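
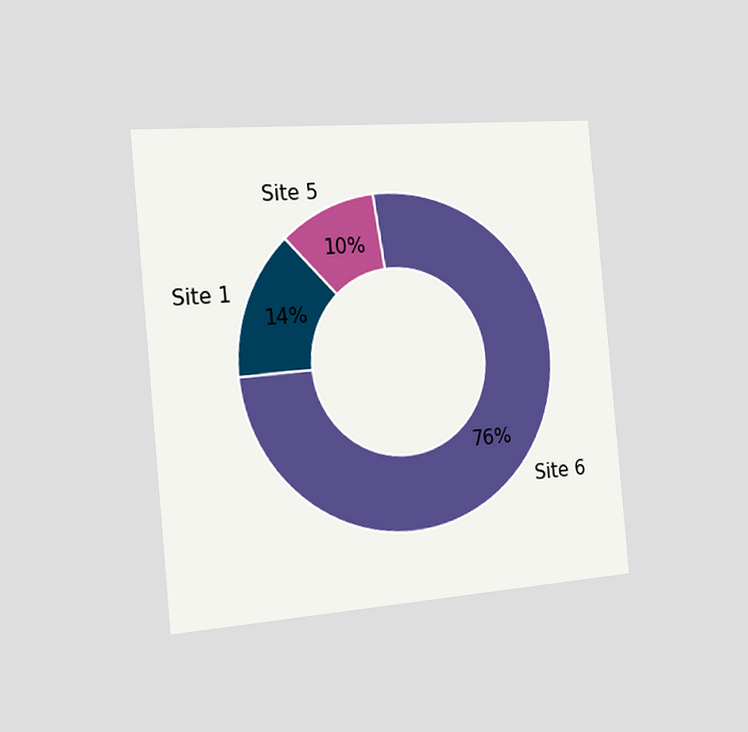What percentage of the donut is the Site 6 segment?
76%

The chart is tilted about 5° counter-clockwise and viewed slightly from the left. The Site 6 segment takes up 76% of the ring.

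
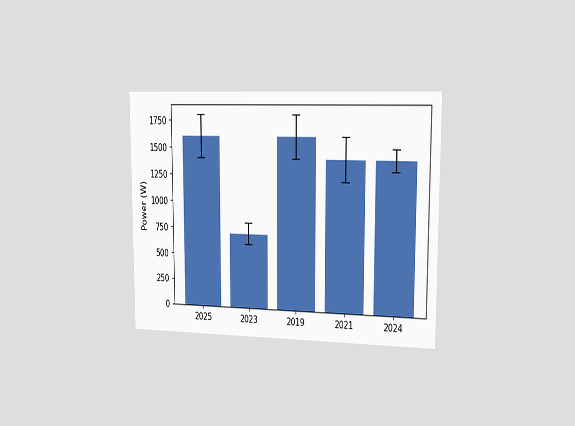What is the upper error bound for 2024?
1500W

The chart is viewed slightly from the right. The 2024 bar's upper whisker reaches 1500W.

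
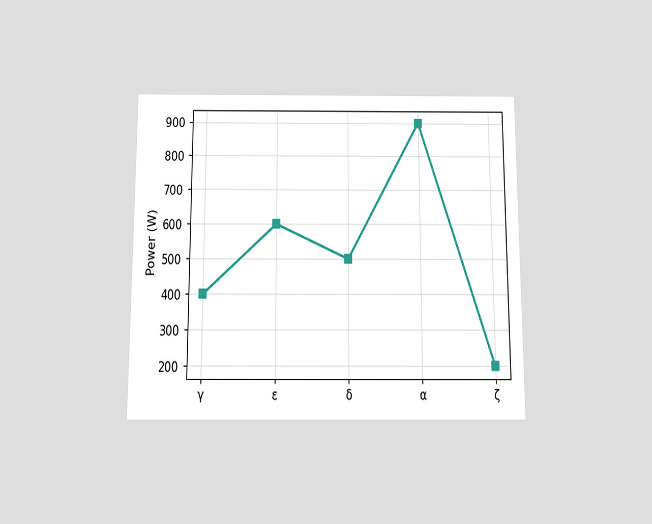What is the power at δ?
The chart is viewed slightly from below. At δ, the line is at 500W.

500W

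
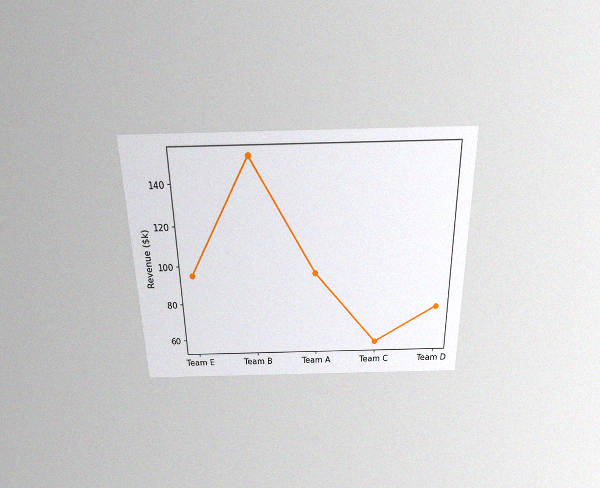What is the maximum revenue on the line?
$152k

The chart is viewed slightly from above, with some photo noise. The highest point is at Team B, and reading across to the y-axis gives $152k.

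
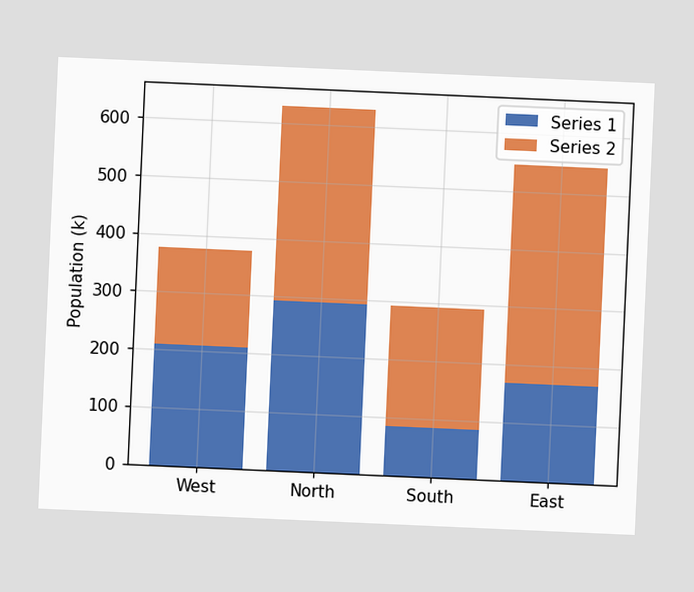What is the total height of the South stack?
The chart is tilted about 3° clockwise. The South stack's top reaches 294k on the y-axis.

294k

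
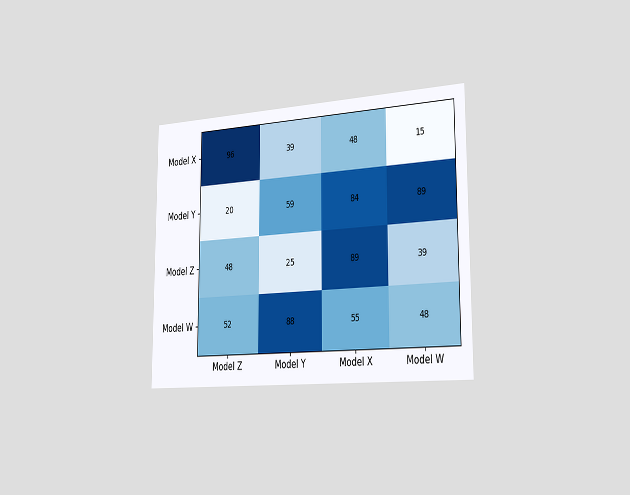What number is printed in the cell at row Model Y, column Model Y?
The chart is viewed slightly from the right. The (Model Y, Model Y) cell reads 59.

59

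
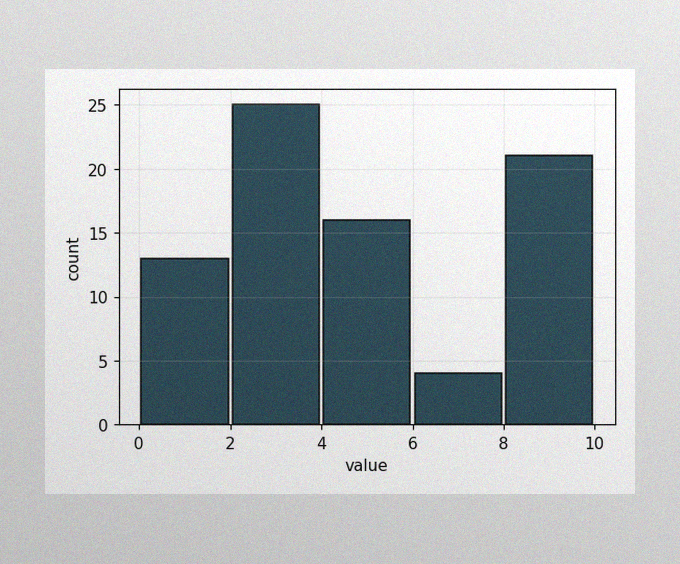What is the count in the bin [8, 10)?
The image has some photo noise and uneven lighting. The [8, 10) bin has height 21.

21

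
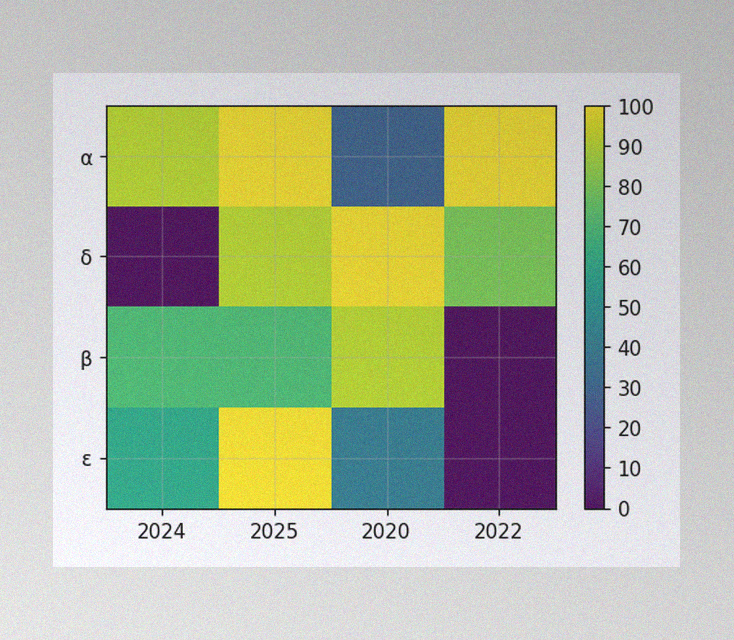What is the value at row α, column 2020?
30

The image has some photo noise and uneven lighting. Matching cell (α, 2020) against the colorbar gives 30.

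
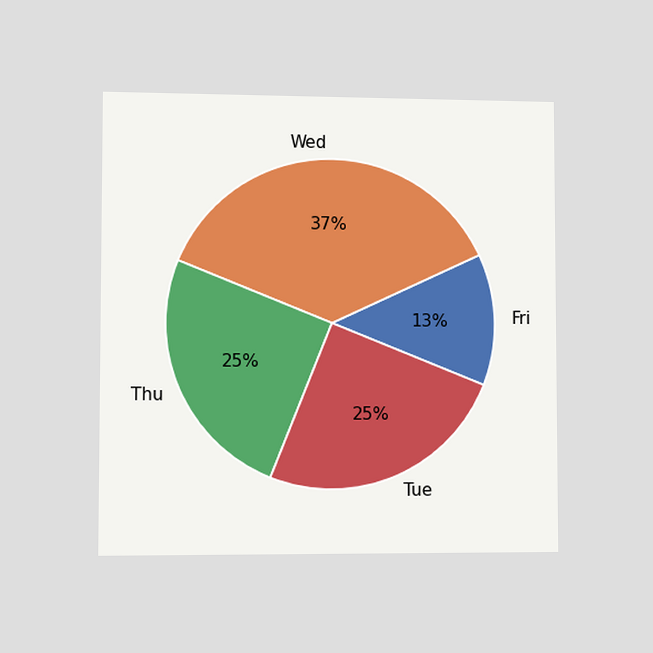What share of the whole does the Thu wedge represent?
The chart is viewed slightly from the left. The Thu slice takes up 25% of the pie.

25%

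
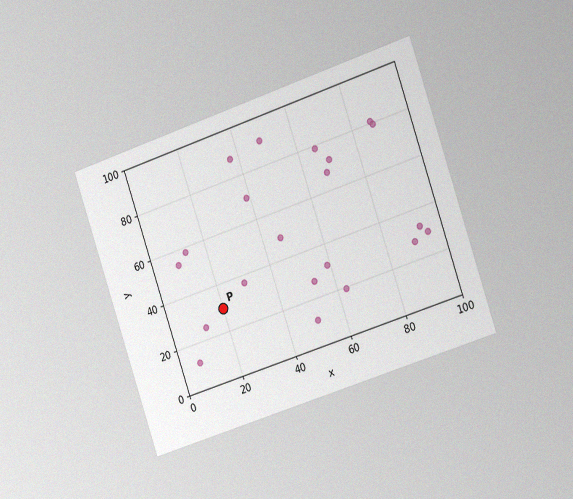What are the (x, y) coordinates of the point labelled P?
(20, 30)

The chart is tilted about 19° counter-clockwise and viewed slightly from the right, with some photo noise. Following the gridlines from P to each axis, P sits at (20, 30).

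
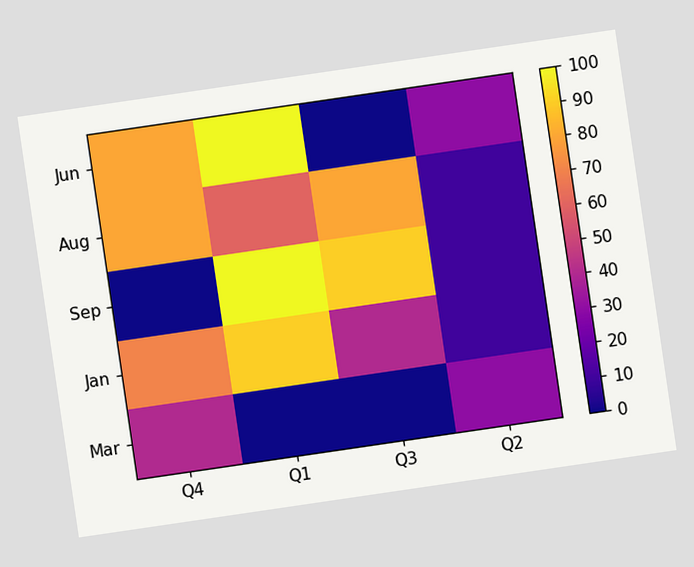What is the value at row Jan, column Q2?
The chart is tilted about 8° counter-clockwise. Matching cell (Jan, Q2) against the colorbar gives 10.

10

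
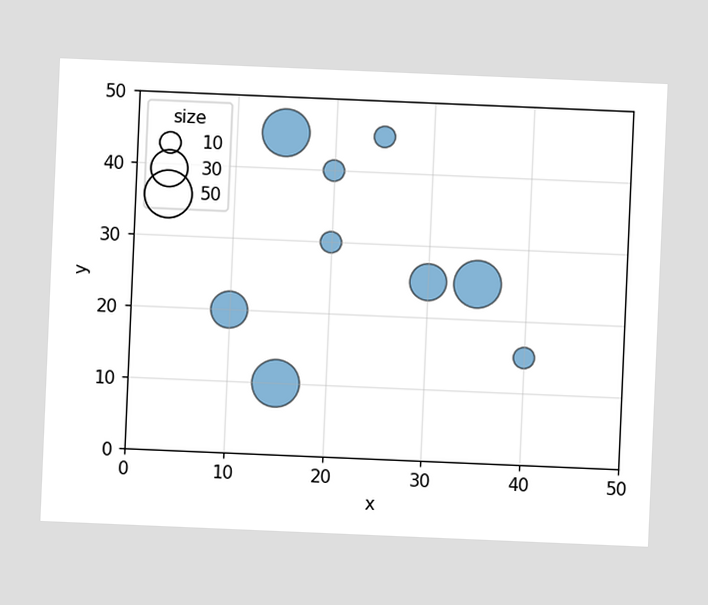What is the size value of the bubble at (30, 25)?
30

The chart is tilted about 2° clockwise. Matching the bubble at (30, 25) against the size legend gives 30.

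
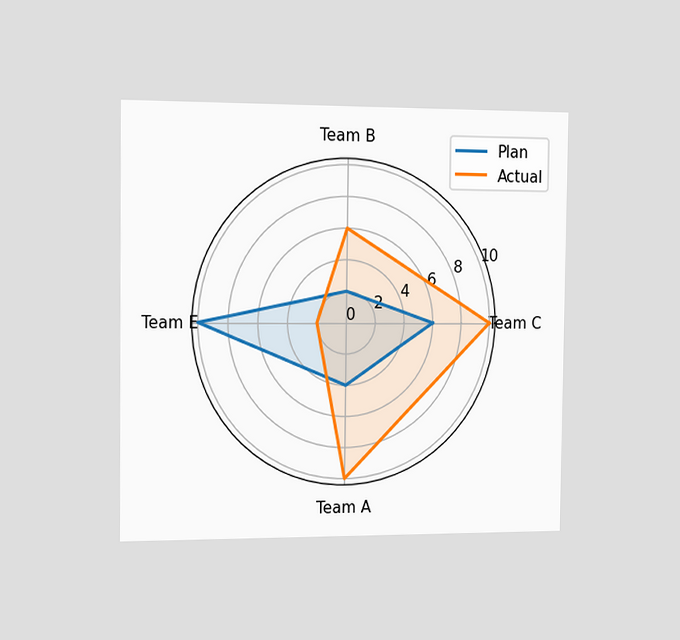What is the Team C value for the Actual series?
The chart is viewed slightly from the left. On the Team C axis, Actual reaches 10.

10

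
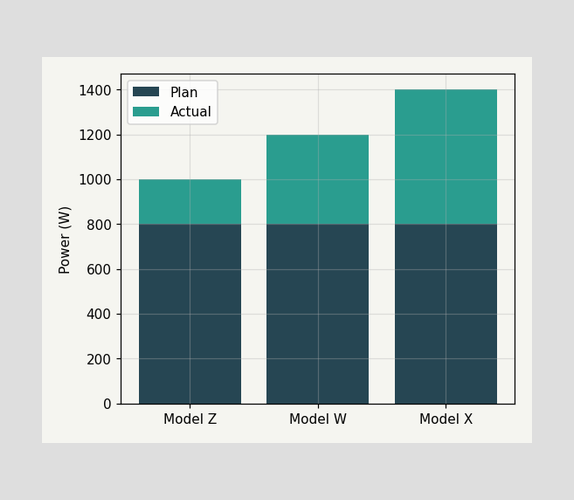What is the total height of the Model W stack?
1200W

The Model W stack's top reaches 1200W on the y-axis.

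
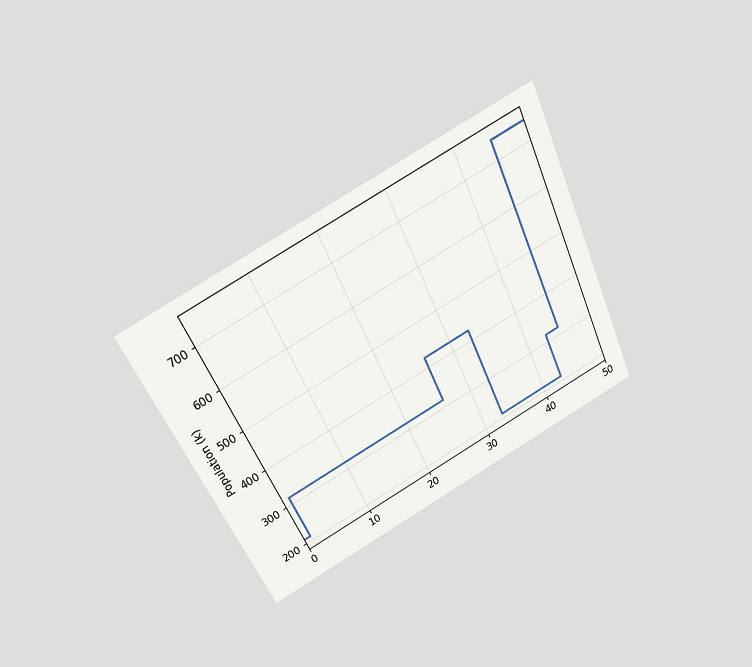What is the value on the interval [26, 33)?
The chart is tilted about 26° counter-clockwise and viewed slightly from above. On [26, 33) the step sits at 424k.

424k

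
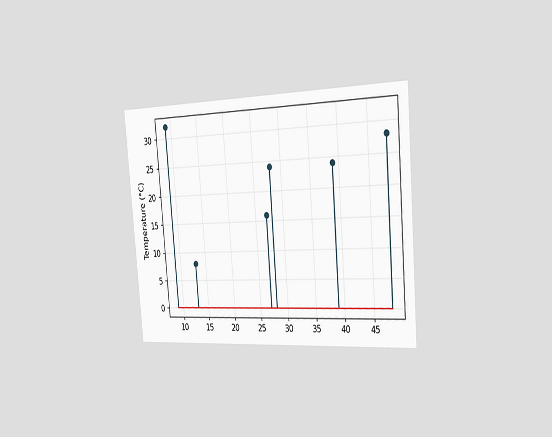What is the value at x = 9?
32°C

The chart is tilted about 5° counter-clockwise and viewed slightly from the right. The stem at x=9 reaches 32°C.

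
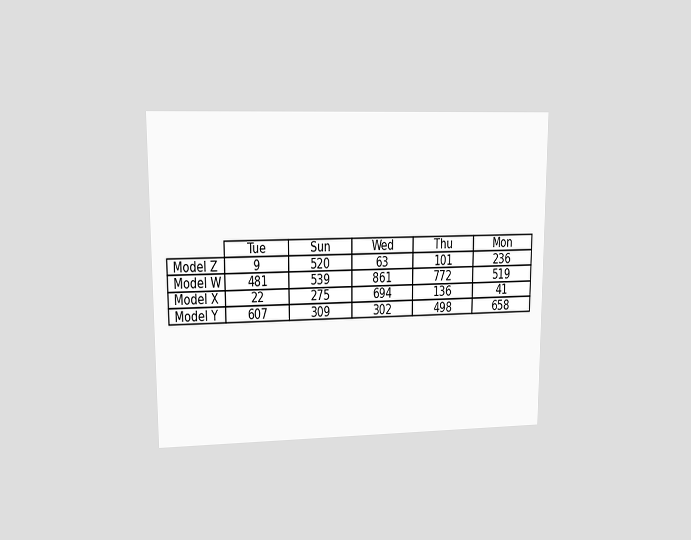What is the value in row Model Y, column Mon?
The chart is viewed at a slight angle. The (Model Y, Mon) cell reads 658.

658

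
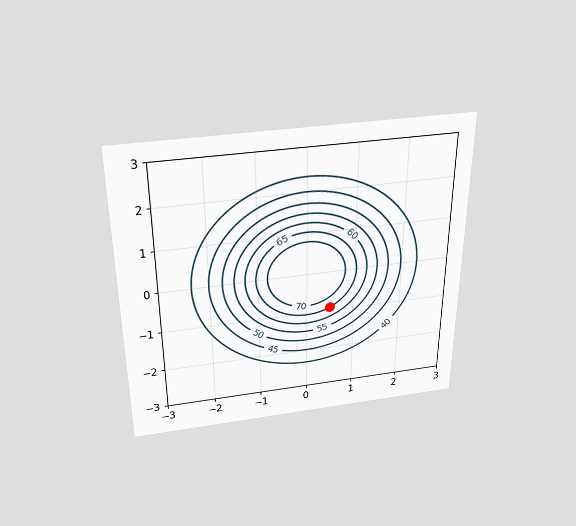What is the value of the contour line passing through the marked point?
The chart is viewed slightly from above. The marked point sits on the contour labelled 65.

65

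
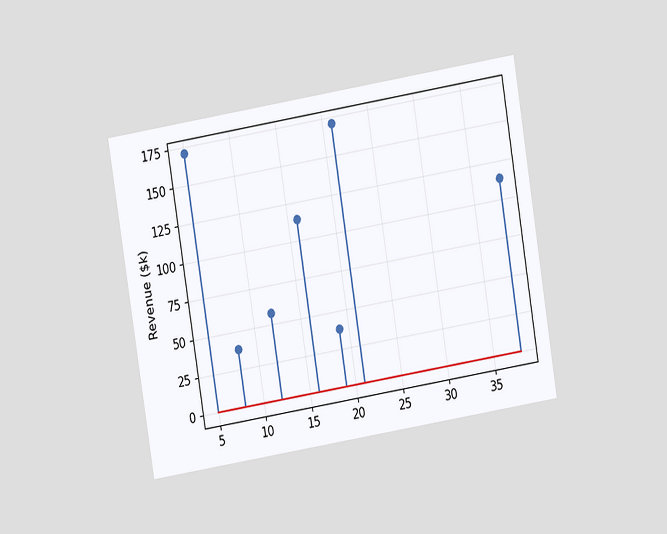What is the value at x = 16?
The chart is tilted about 9° counter-clockwise and viewed at a slight angle. The stem at x=16 reaches $114k.

$114k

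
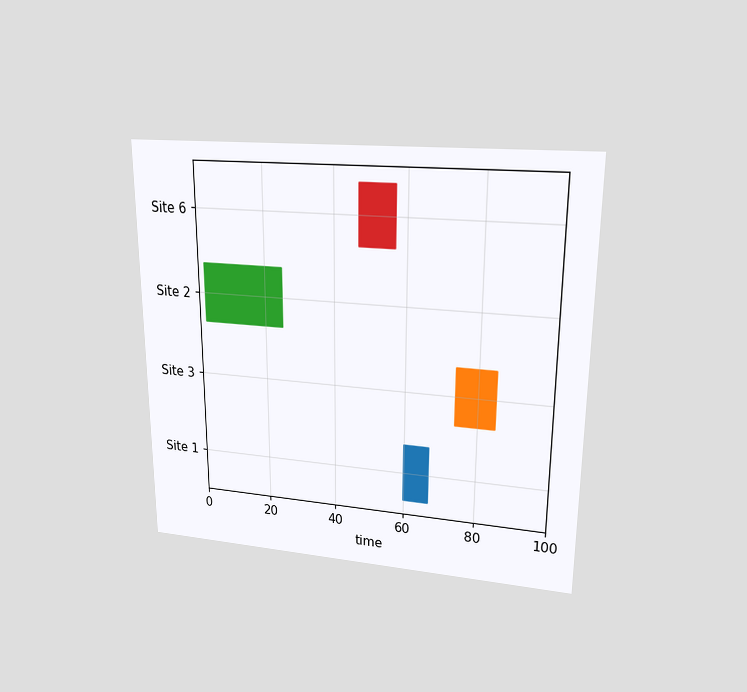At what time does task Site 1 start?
The chart is viewed at a slight angle. The Site 1 bar begins at t=60.

60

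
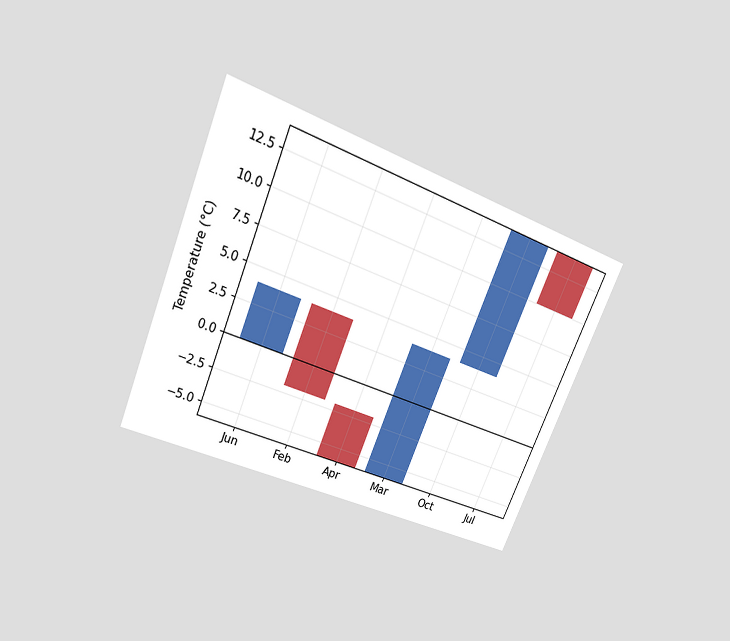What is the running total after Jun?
4°C

The chart is tilted about 23° clockwise and viewed slightly from above. After Jun the running total reaches 4°C.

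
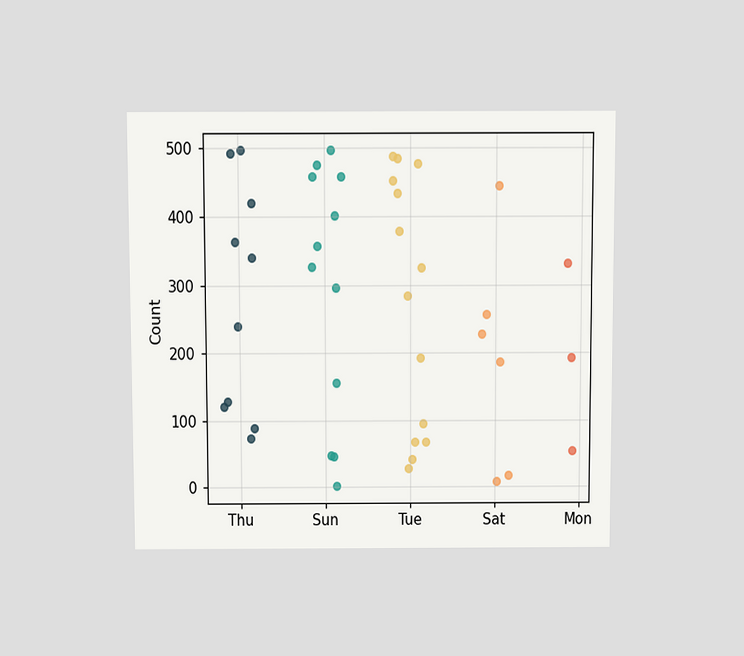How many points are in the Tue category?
The chart is viewed slightly from above. Counting the markers in the Tue column gives 14.

14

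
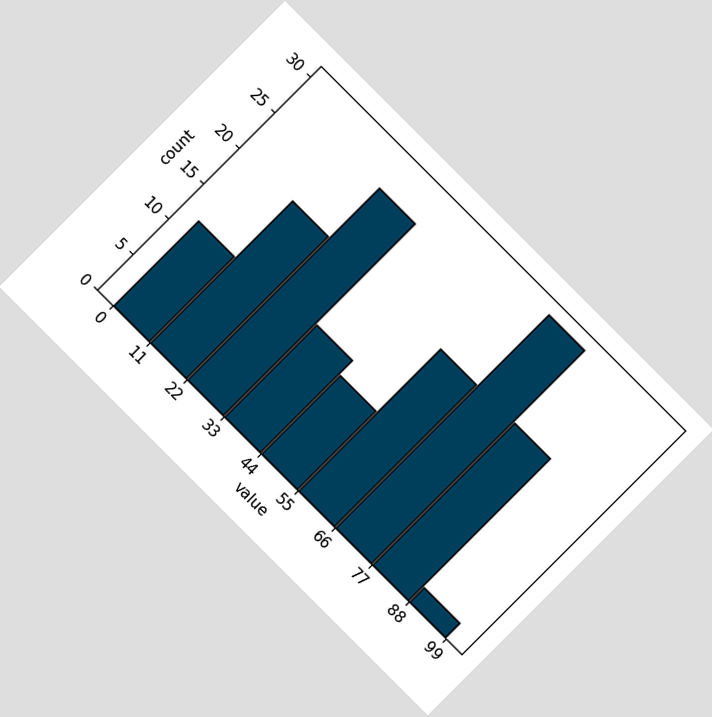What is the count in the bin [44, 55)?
11

The chart is tilted about 45° clockwise. The [44, 55) bin has height 11.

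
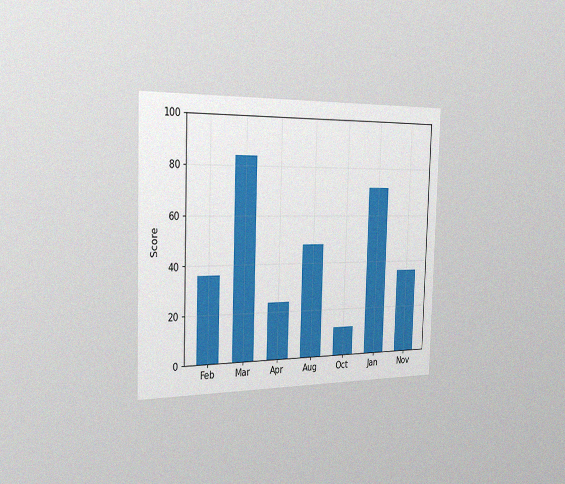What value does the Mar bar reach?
The chart is viewed slightly from the left, with some photo noise. Reading along the chart's y-axis, the Mar bar reaches 84.

84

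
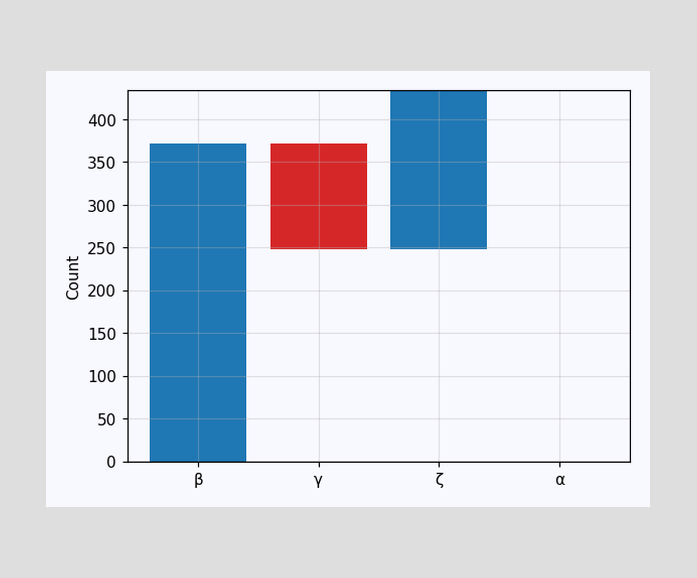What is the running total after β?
After β the running total reaches 372.

372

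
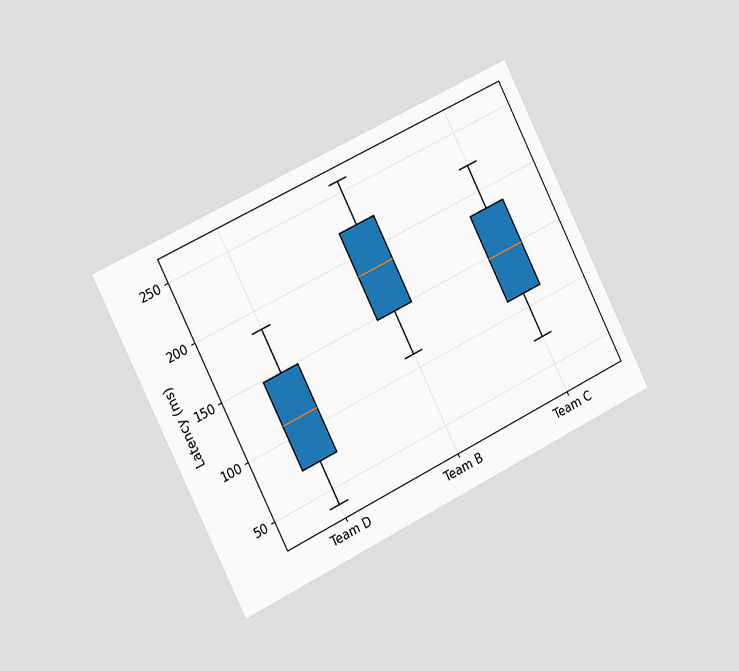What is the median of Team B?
The chart is tilted about 26° counter-clockwise and viewed slightly from the left. The median line in the Team B box sits at 185ms.

185ms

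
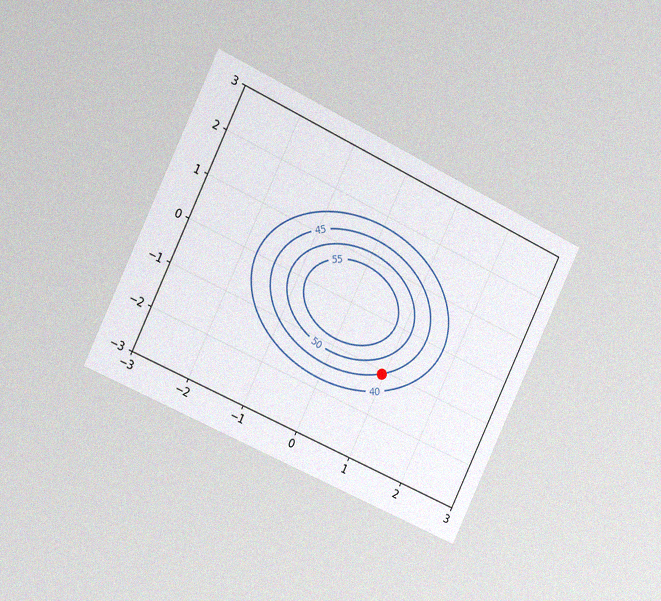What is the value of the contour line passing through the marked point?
The chart is tilted about 26° clockwise and viewed slightly from the left, with some photo noise. The marked point sits on the contour labelled 45.

45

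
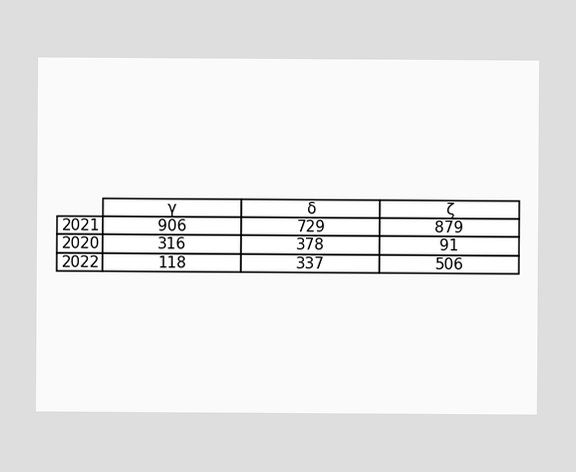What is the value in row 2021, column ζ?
The (2021, ζ) cell reads 879.

879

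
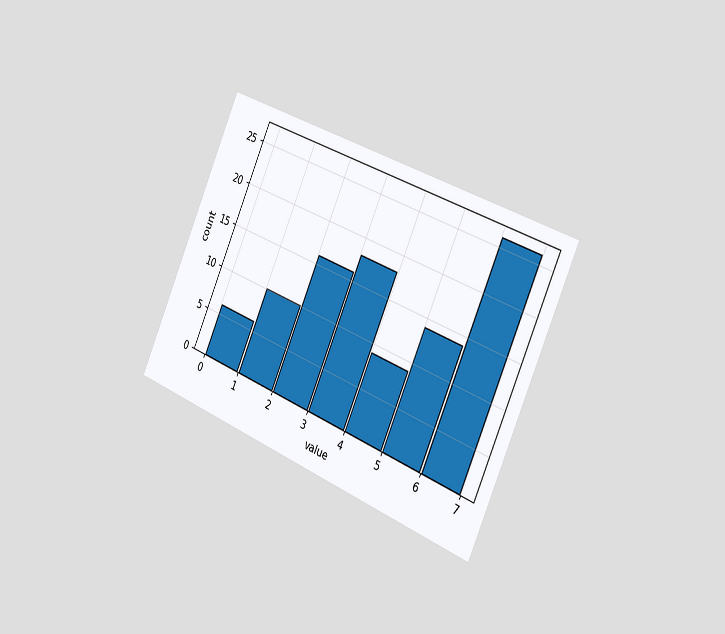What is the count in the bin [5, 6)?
The chart is tilted about 24° clockwise and viewed slightly from the right. The [5, 6) bin has height 14.

14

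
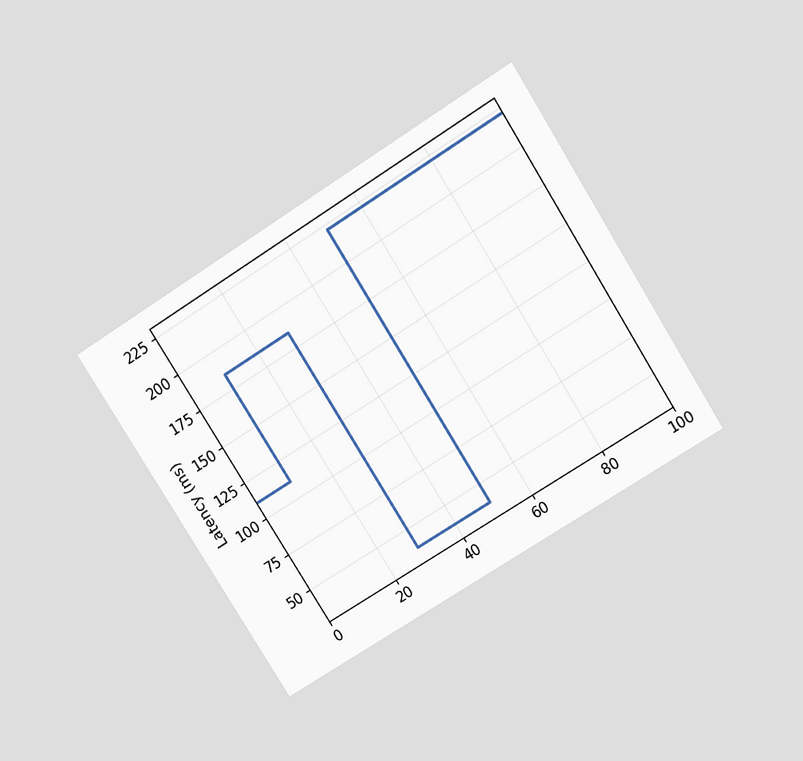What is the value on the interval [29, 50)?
The chart is tilted about 32° counter-clockwise and viewed slightly from above. On [29, 50) the step sits at 37ms.

37ms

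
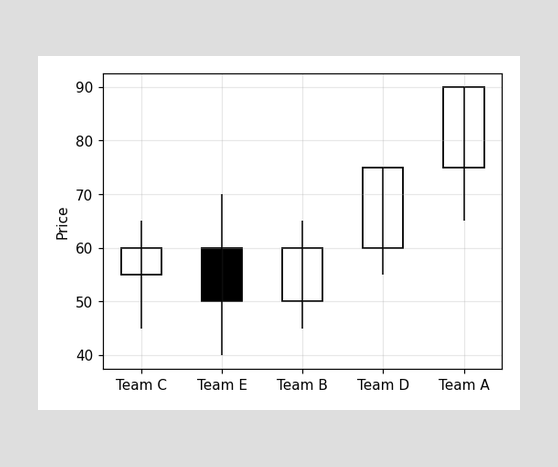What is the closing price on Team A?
90

The Team A candle closes at 90.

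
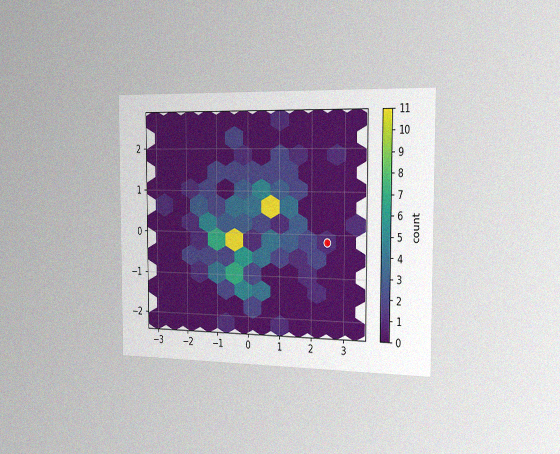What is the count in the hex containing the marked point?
1

The chart is viewed slightly from the right, with some photo noise. The marked hex reads 1 on the colorbar.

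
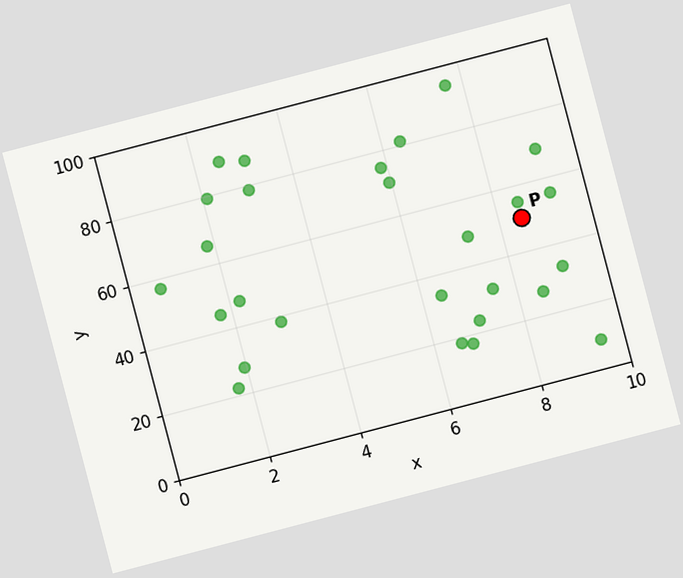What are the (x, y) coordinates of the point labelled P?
(8.5, 50)

The chart is tilted about 15° counter-clockwise. Following the gridlines from P to each axis, P sits at (8.5, 50).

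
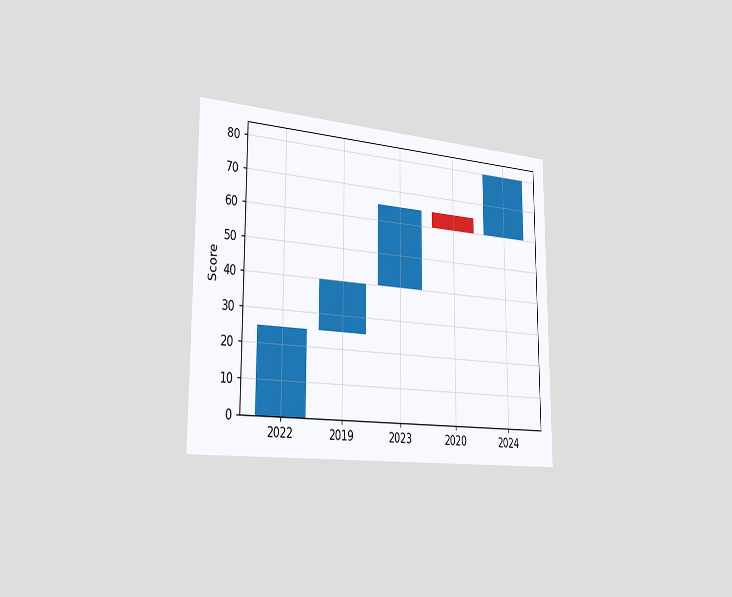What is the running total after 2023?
The chart is viewed slightly from the left. After 2023 the running total reaches 65.

65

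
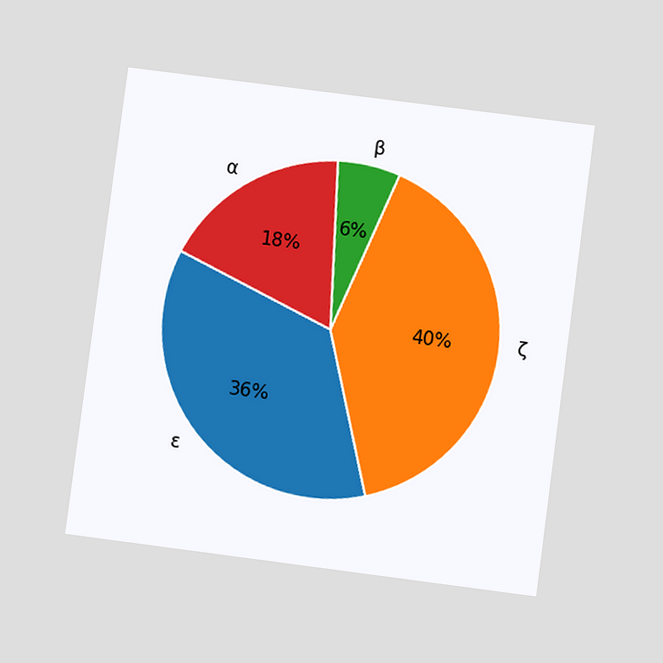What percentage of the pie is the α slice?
18%

The chart is tilted about 7° clockwise and viewed at a slight angle. The α slice takes up 18% of the pie.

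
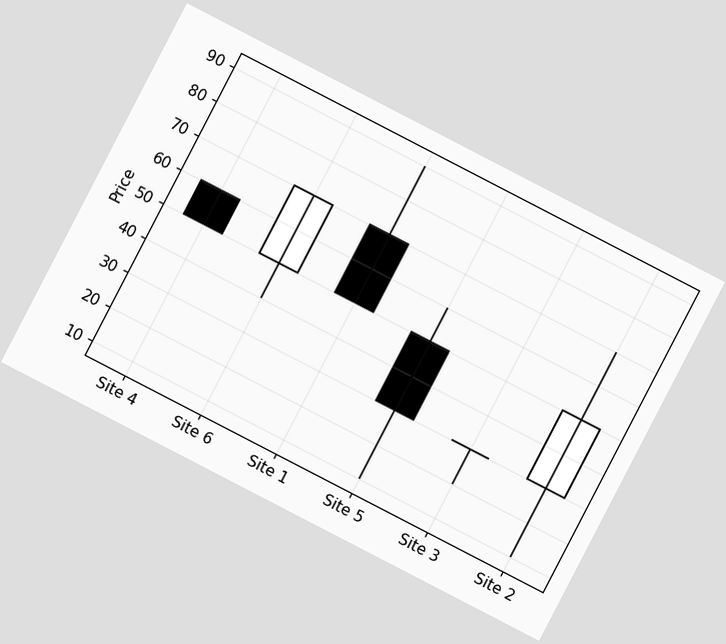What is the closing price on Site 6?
70

The chart is tilted about 27° clockwise. The Site 6 candle closes at 70.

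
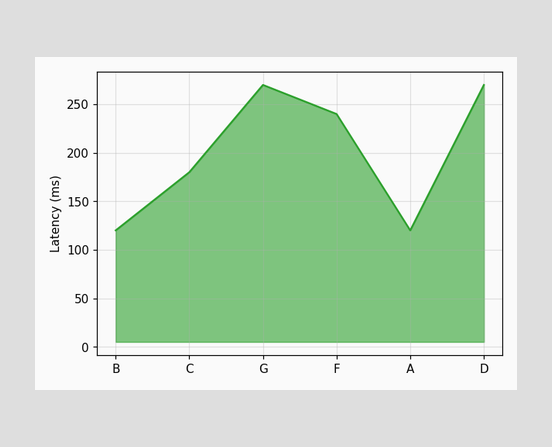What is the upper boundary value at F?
240ms

At F the upper boundary is at 240ms.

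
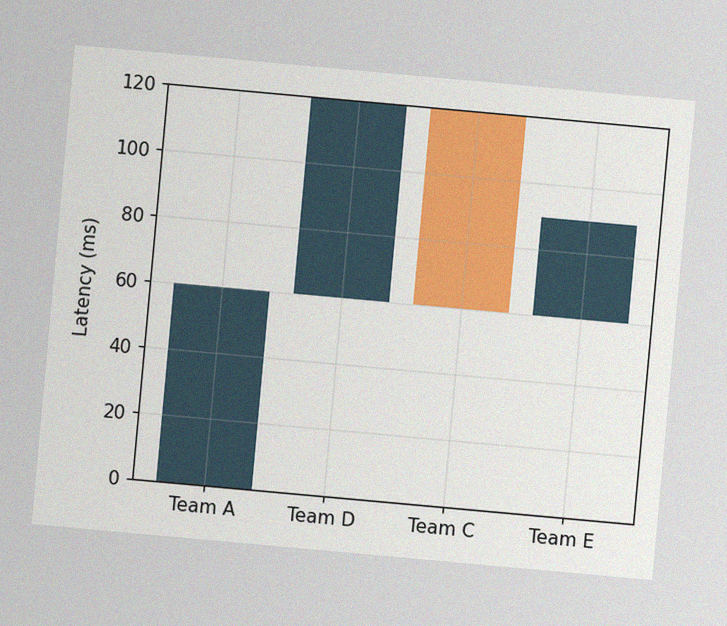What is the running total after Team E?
90ms

The chart is tilted about 5° clockwise, with some photo noise. After Team E the running total reaches 90ms.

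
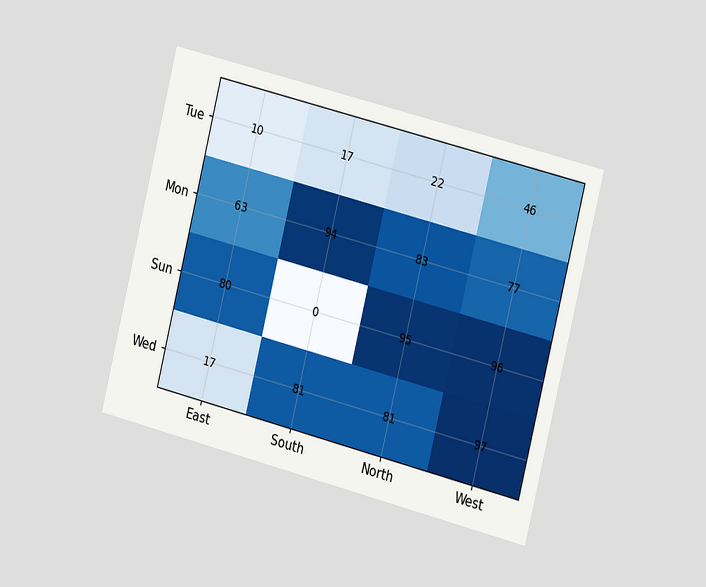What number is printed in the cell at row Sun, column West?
The chart is tilted about 14° clockwise and viewed slightly from the right. The (Sun, West) cell reads 96.

96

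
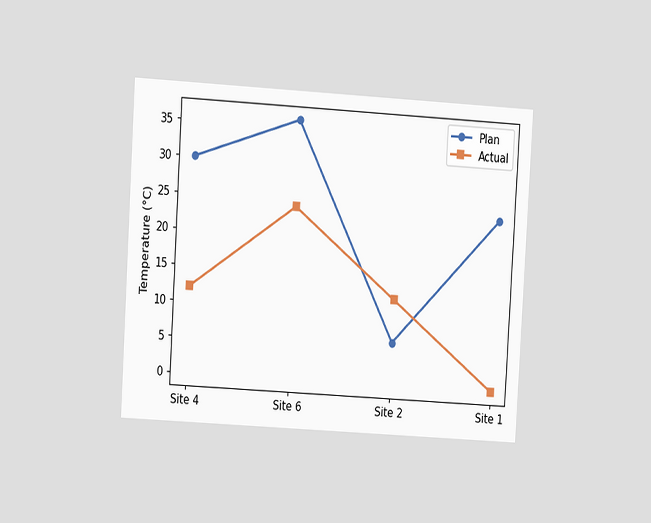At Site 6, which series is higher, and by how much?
Plan, by 12°C

The chart is tilted about 3° clockwise and viewed at a slight angle. At Site 6, Plan sits above the other line by 12°C.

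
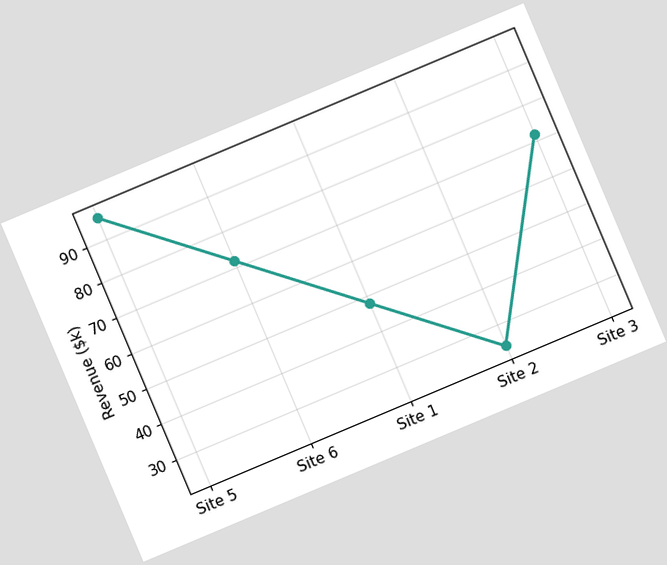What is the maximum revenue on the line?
$96k

The chart is tilted about 23° counter-clockwise. The highest point is at Site 5, and reading across to the y-axis gives $96k.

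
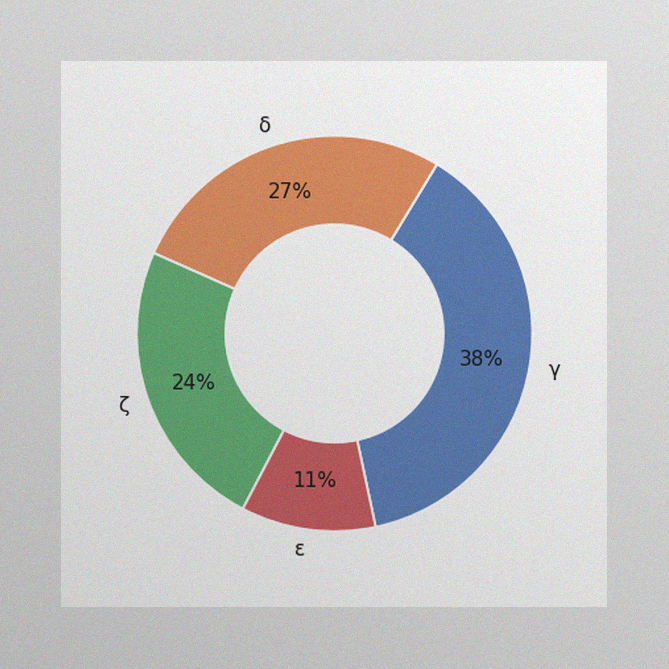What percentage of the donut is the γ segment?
38%

The image has some photo noise and uneven lighting. The γ segment takes up 38% of the ring.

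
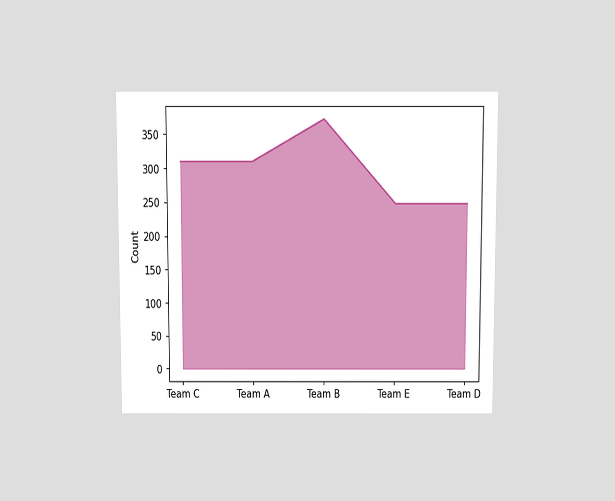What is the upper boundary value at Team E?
The chart is viewed slightly from above. At Team E the upper boundary is at 248.

248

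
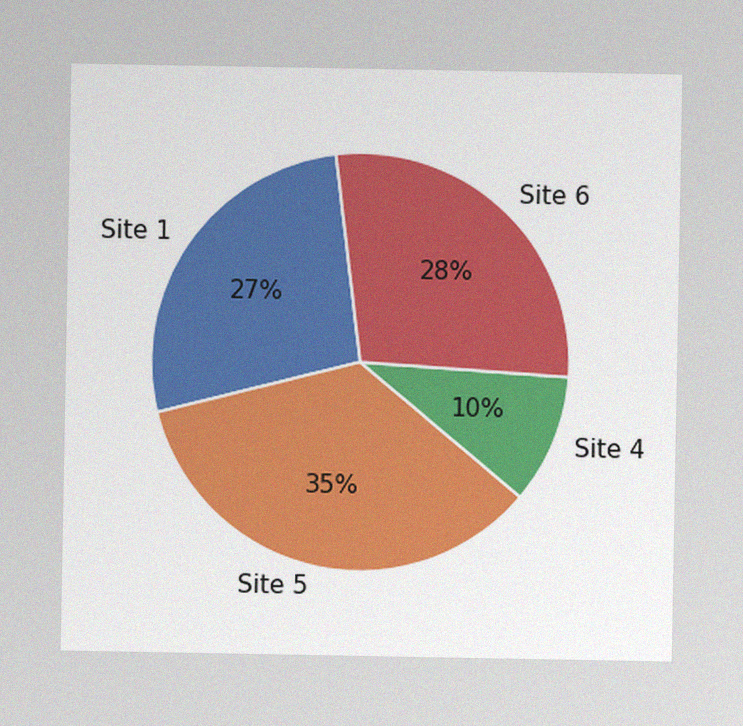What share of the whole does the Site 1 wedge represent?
The image has some photo noise and uneven lighting. The Site 1 slice takes up 27% of the pie.

27%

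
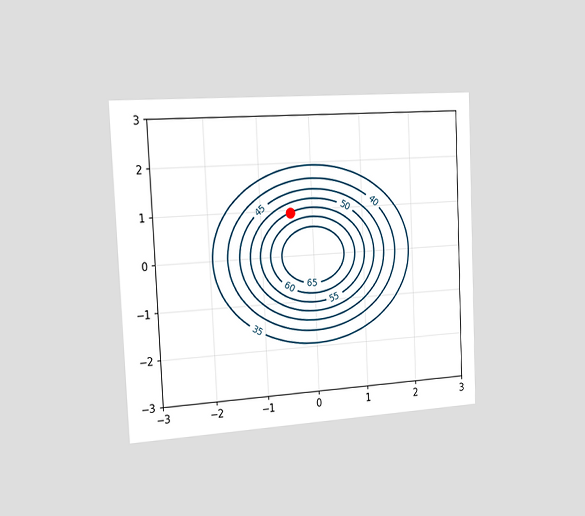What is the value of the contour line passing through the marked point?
55

The chart is tilted about 3° counter-clockwise and viewed slightly from the left. The marked point sits on the contour labelled 55.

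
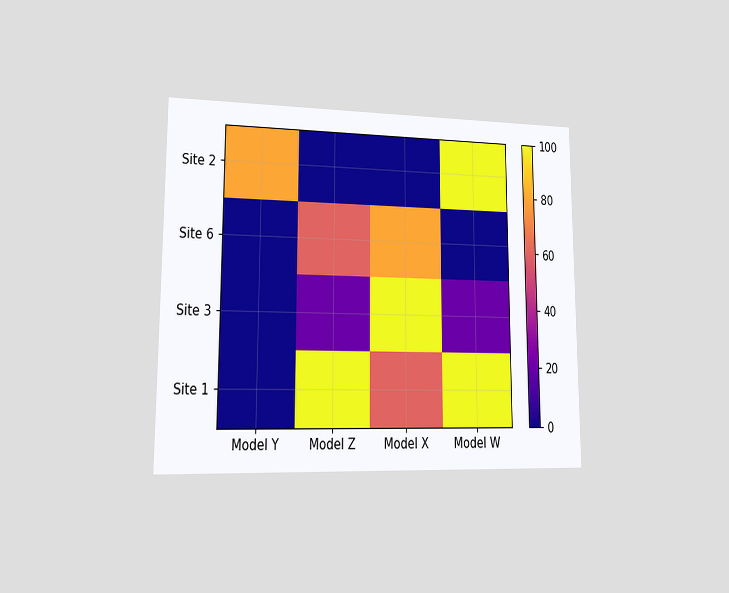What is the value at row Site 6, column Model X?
80

The chart is viewed at a slight angle. Matching cell (Site 6, Model X) against the colorbar gives 80.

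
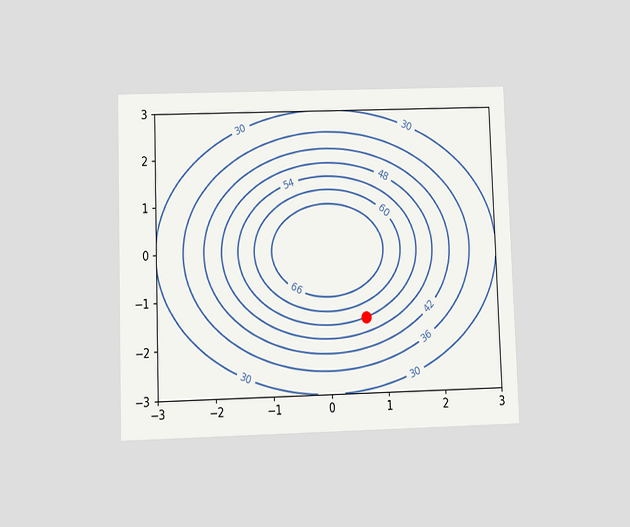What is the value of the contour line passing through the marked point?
54

The chart is viewed slightly from below. The marked point sits on the contour labelled 54.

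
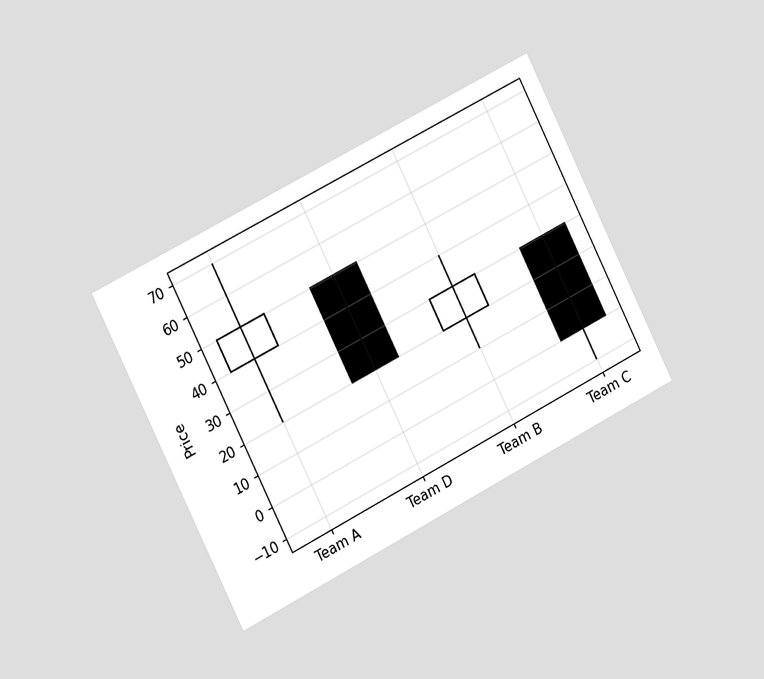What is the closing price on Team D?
20

The chart is tilted about 27° counter-clockwise and viewed slightly from the left. The Team D candle closes at 20.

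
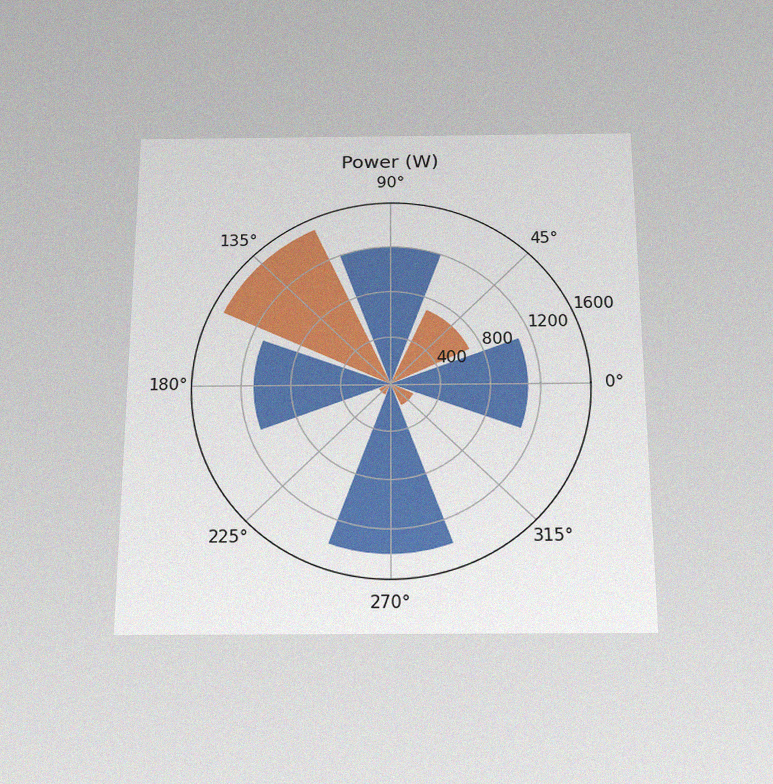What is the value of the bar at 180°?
1100W

The chart is viewed slightly from below, with some photo noise. The bar at 180° reaches 1100W on the radial axis.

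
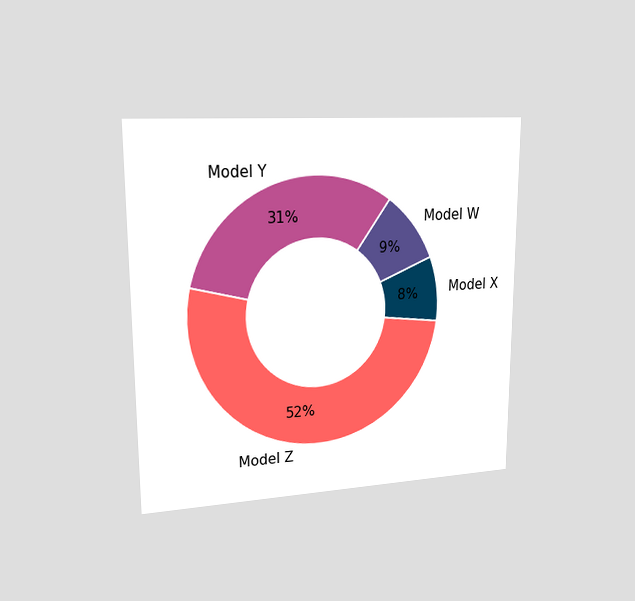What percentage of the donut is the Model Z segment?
The chart is viewed slightly from the left. The Model Z segment takes up 52% of the ring.

52%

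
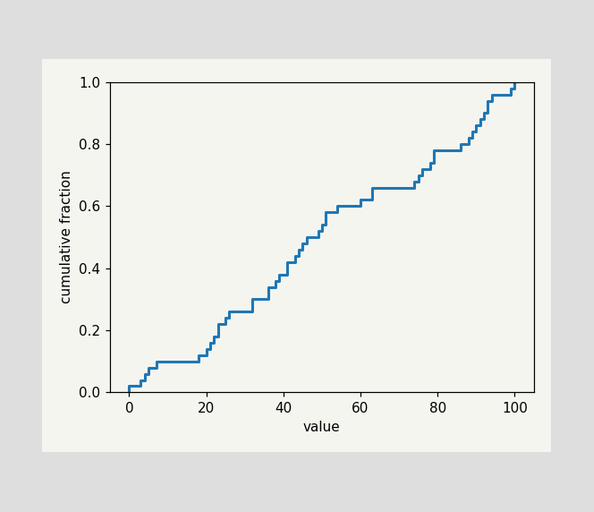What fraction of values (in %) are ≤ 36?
At x=36 the ECDF step is at 34%.

34%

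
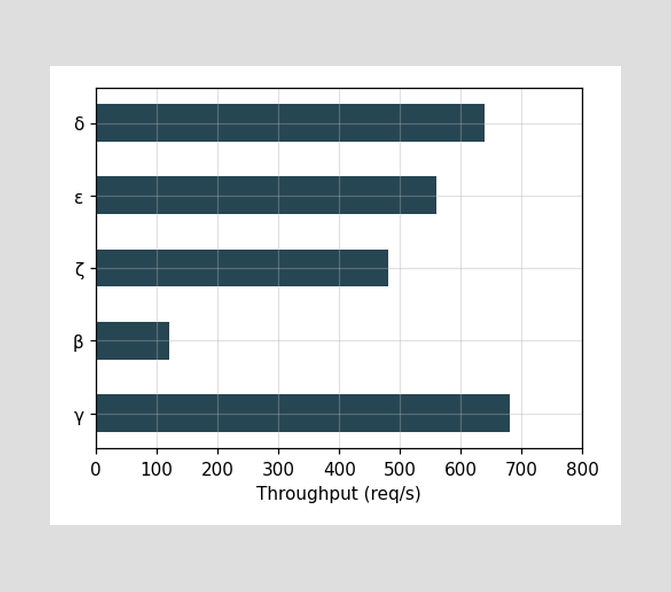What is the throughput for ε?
Reading along the chart's x-axis, the ε bar reaches 560req/s.

560req/s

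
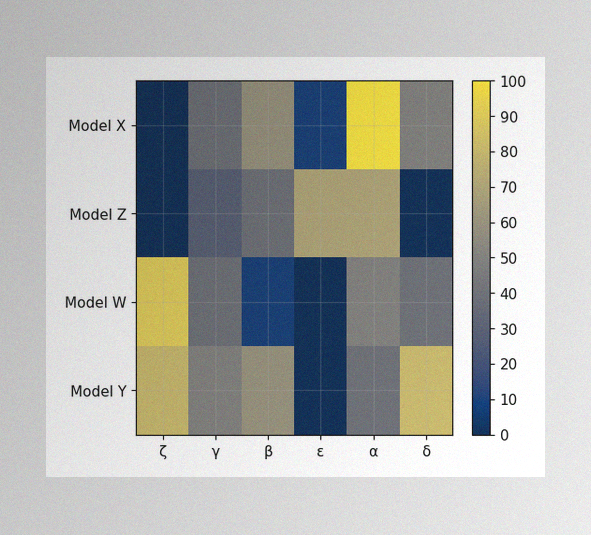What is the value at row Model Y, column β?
The image has some photo noise and uneven lighting. Matching cell (Model Y, β) against the colorbar gives 60.

60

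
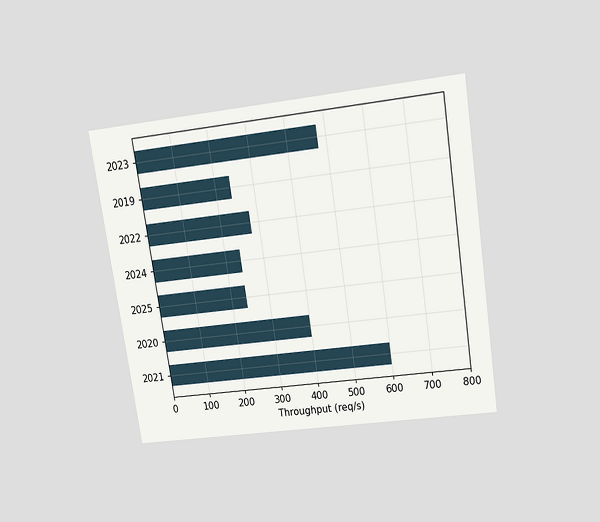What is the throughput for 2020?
The chart is tilted about 9° counter-clockwise and viewed slightly from above. Reading along the chart's x-axis, the 2020 bar reaches 400req/s.

400req/s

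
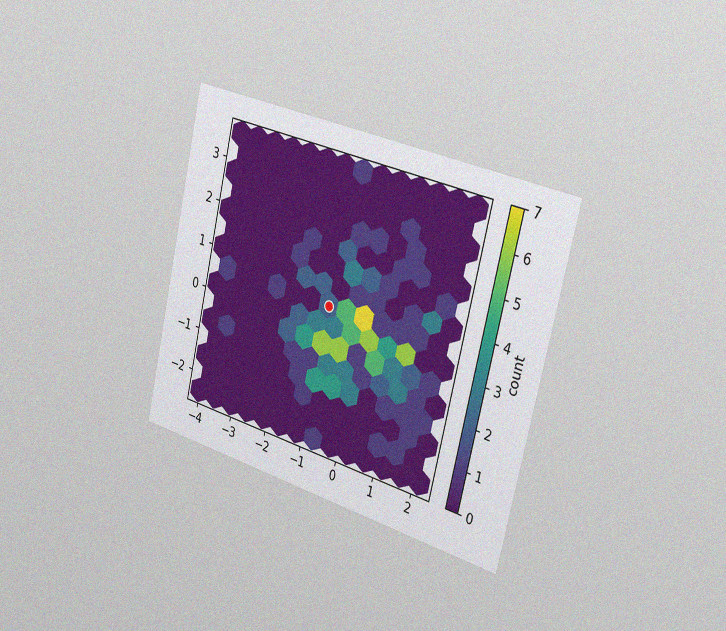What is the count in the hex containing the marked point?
The chart is tilted about 13° clockwise and viewed slightly from the right, with some photo noise. The marked hex reads 2 on the colorbar.

2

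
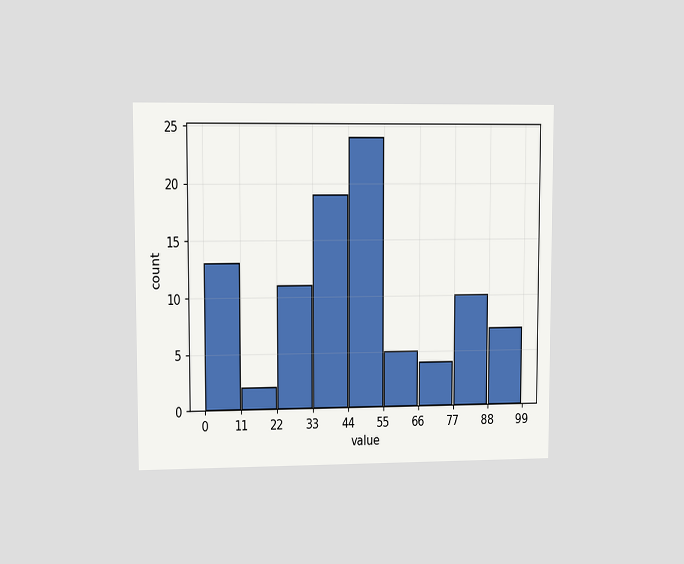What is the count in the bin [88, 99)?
7

The chart is viewed at a slight angle. The [88, 99) bin has height 7.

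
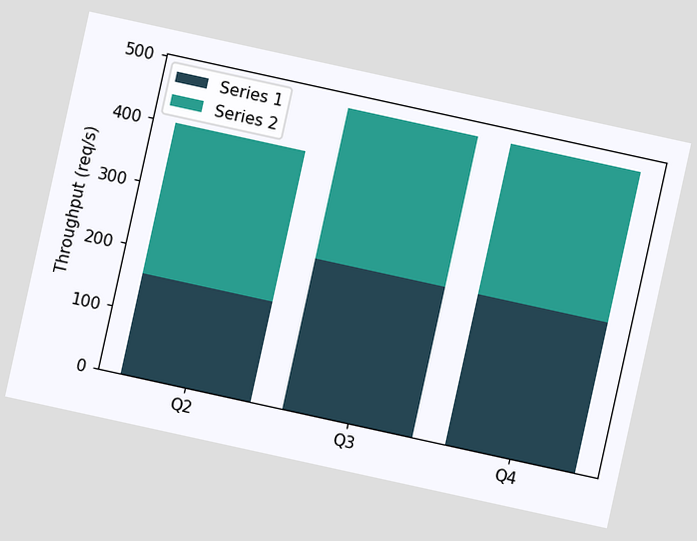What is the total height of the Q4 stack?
The chart is tilted about 12° clockwise. The Q4 stack's top reaches 480req/s on the y-axis.

480req/s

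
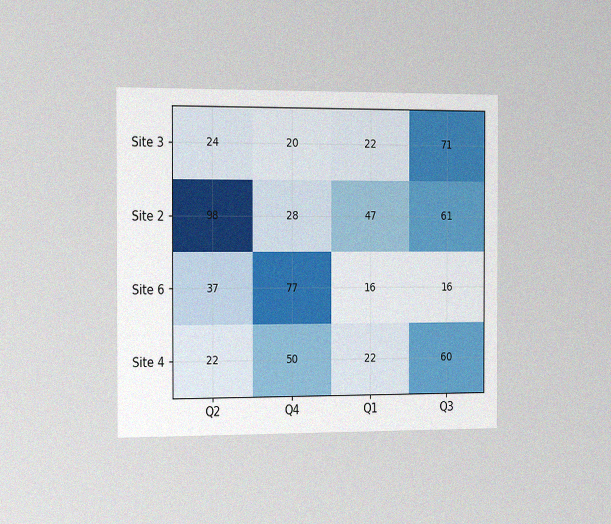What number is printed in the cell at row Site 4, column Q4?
The chart is viewed slightly from the left, with some photo noise. The (Site 4, Q4) cell reads 50.

50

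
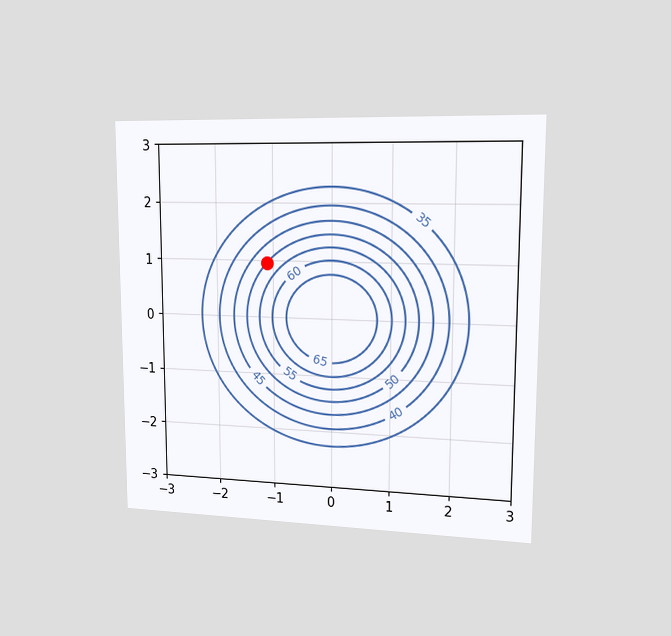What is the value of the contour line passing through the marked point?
50

The chart is viewed slightly from the right. The marked point sits on the contour labelled 50.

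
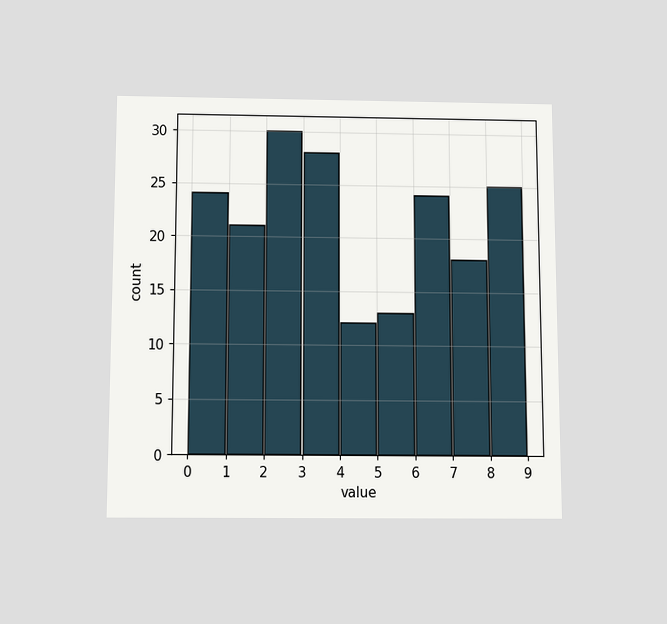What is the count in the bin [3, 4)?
28

The chart is viewed slightly from below. The [3, 4) bin has height 28.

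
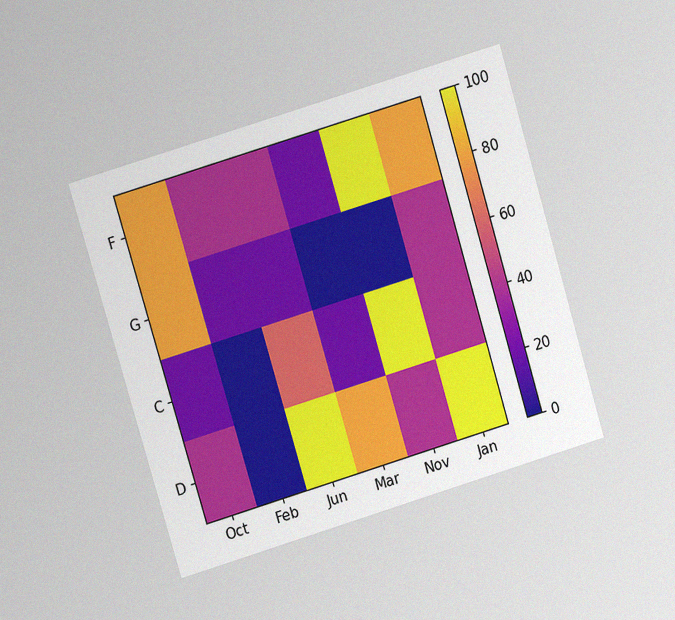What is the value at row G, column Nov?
The chart is tilted about 17° counter-clockwise and viewed at a slight angle, with some photo noise. Matching cell (G, Nov) against the colorbar gives 0.

0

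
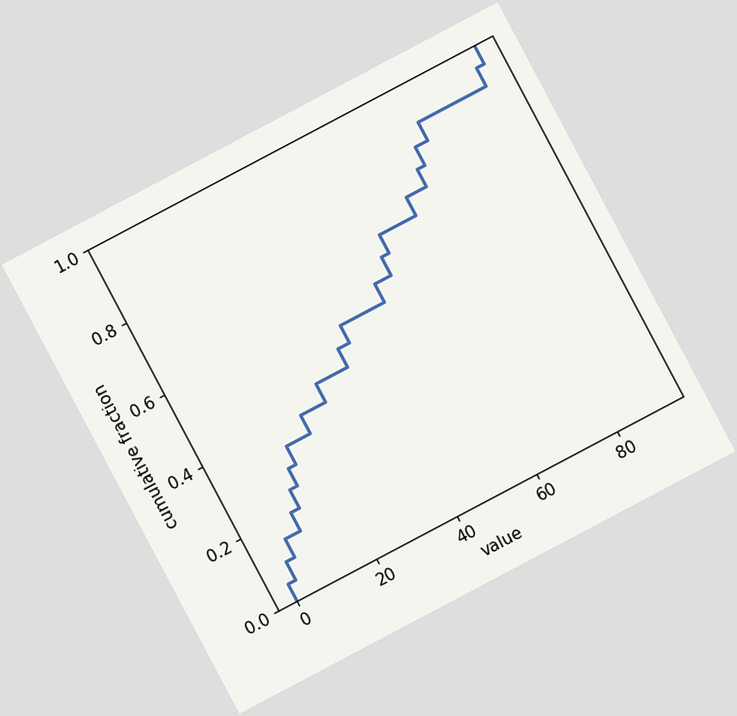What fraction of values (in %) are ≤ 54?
The chart is tilted about 28° counter-clockwise. At x=54 the ECDF step is at 70%.

70%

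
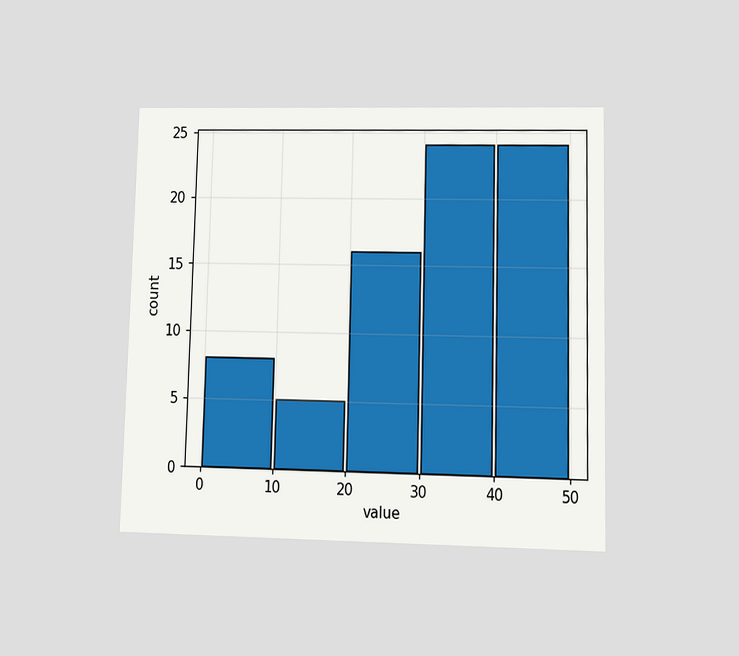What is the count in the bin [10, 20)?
5

The chart is viewed at a slight angle. The [10, 20) bin has height 5.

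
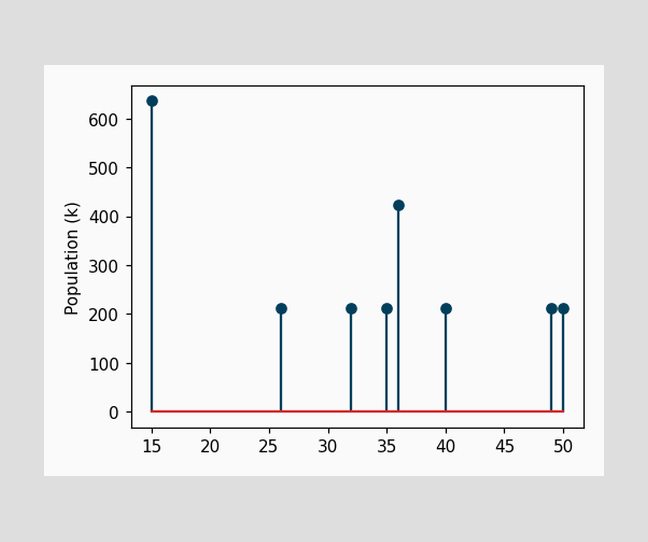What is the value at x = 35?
The stem at x=35 reaches 212k.

212k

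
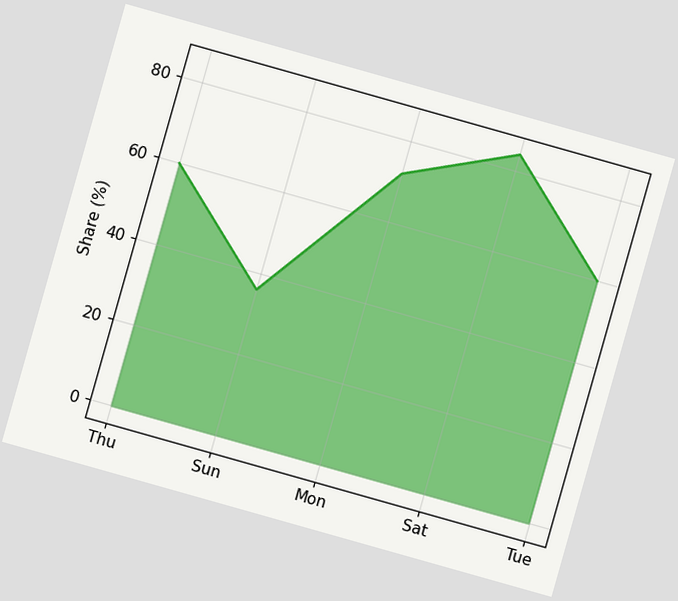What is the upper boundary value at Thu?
The chart is tilted about 16° clockwise. At Thu the upper boundary is at 60%.

60%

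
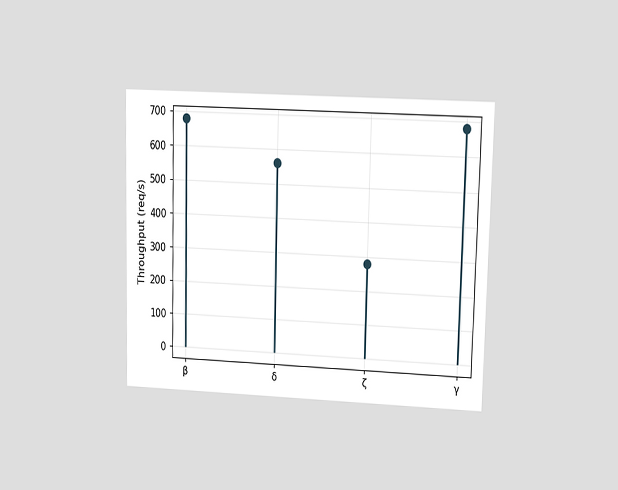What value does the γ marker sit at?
680req/s

The chart is viewed at a slight angle. The γ marker sits at 680req/s.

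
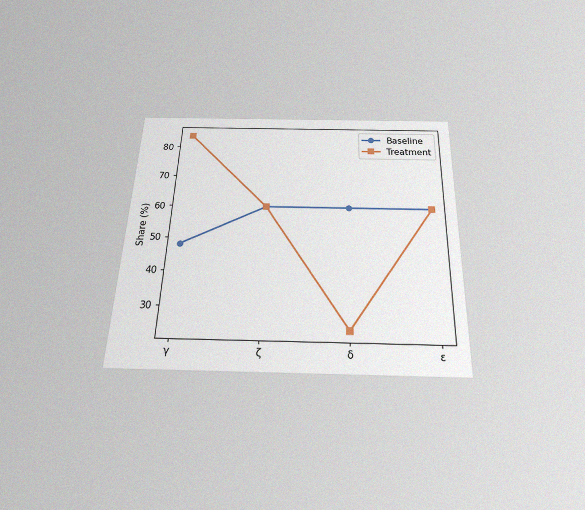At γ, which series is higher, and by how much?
The chart is viewed slightly from below, with some photo noise. At γ, Treatment sits above the other line by 36%.

Treatment, by 36%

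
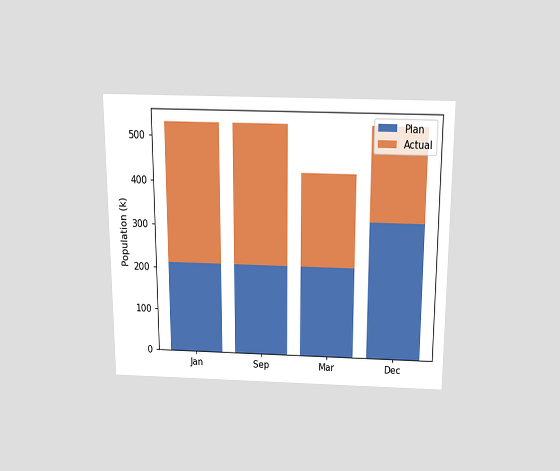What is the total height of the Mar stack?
424k

The chart is viewed slightly from above. The Mar stack's top reaches 424k on the y-axis.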